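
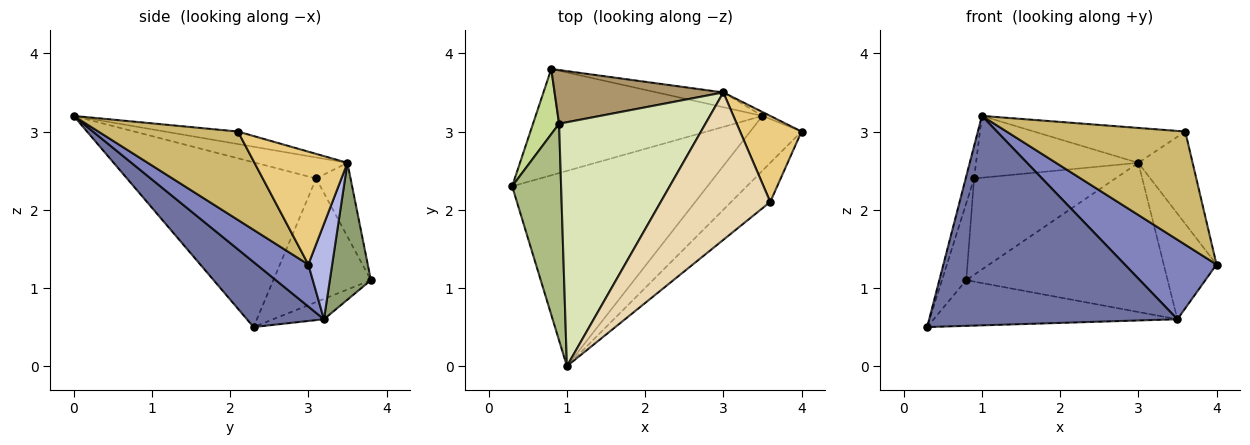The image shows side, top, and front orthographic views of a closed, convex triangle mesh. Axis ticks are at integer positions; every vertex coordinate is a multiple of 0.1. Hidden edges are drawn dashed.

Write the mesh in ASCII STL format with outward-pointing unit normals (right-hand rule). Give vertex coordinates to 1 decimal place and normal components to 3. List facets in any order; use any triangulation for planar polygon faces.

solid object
 facet normal 0.221 -0.713 -0.665
  outer loop
   vertex 3.5 3.2 0.6
   vertex 1.0 0.0 3.2
   vertex 0.3 2.3 0.5
  endloop
 endfacet
 facet normal 0.421 -0.747 -0.514
  outer loop
   vertex 3.5 3.2 0.6
   vertex 4.0 3.0 1.3
   vertex 1.0 0.0 3.2
  endloop
 endfacet
 facet normal -0.082 0.394 -0.916
  outer loop
   vertex 3.5 3.2 0.6
   vertex 0.3 2.3 0.5
   vertex 0.8 3.8 1.1
  endloop
 endfacet
 facet normal 0.412 0.911 -0.034
  outer loop
   vertex 3.5 3.2 0.6
   vertex 3.0 3.5 2.6
   vertex 4.0 3.0 1.3
  endloop
 endfacet
 facet normal 0.199 0.975 -0.097
  outer loop
   vertex 3.5 3.2 0.6
   vertex 0.8 3.8 1.1
   vertex 3.0 3.5 2.6
  endloop
 endfacet
 facet normal -0.958 0.043 0.285
  outer loop
   vertex 0.9 3.1 2.4
   vertex 0.3 2.3 0.5
   vertex 1.0 0.0 3.2
  endloop
 endfacet
 facet normal -0.951 0.237 0.201
  outer loop
   vertex 0.9 3.1 2.4
   vertex 0.8 3.8 1.1
   vertex 0.3 2.3 0.5
  endloop
 endfacet
 facet normal -0.138 0.243 0.960
  outer loop
   vertex 0.9 3.1 2.4
   vertex 1.0 0.0 3.2
   vertex 3.0 3.5 2.6
  endloop
 endfacet
 facet normal -0.208 0.854 0.476
  outer loop
   vertex 0.9 3.1 2.4
   vertex 3.0 3.5 2.6
   vertex 0.8 3.8 1.1
  endloop
 endfacet
 facet normal 0.594 -0.760 -0.263
  outer loop
   vertex 3.6 2.1 3.0
   vertex 1.0 0.0 3.2
   vertex 4.0 3.0 1.3
  endloop
 endfacet
 facet normal 0.781 0.456 0.426
  outer loop
   vertex 3.6 2.1 3.0
   vertex 4.0 3.0 1.3
   vertex 3.0 3.5 2.6
  endloop
 endfacet
 facet normal -0.111 0.229 0.967
  outer loop
   vertex 3.6 2.1 3.0
   vertex 3.0 3.5 2.6
   vertex 1.0 0.0 3.2
  endloop
 endfacet
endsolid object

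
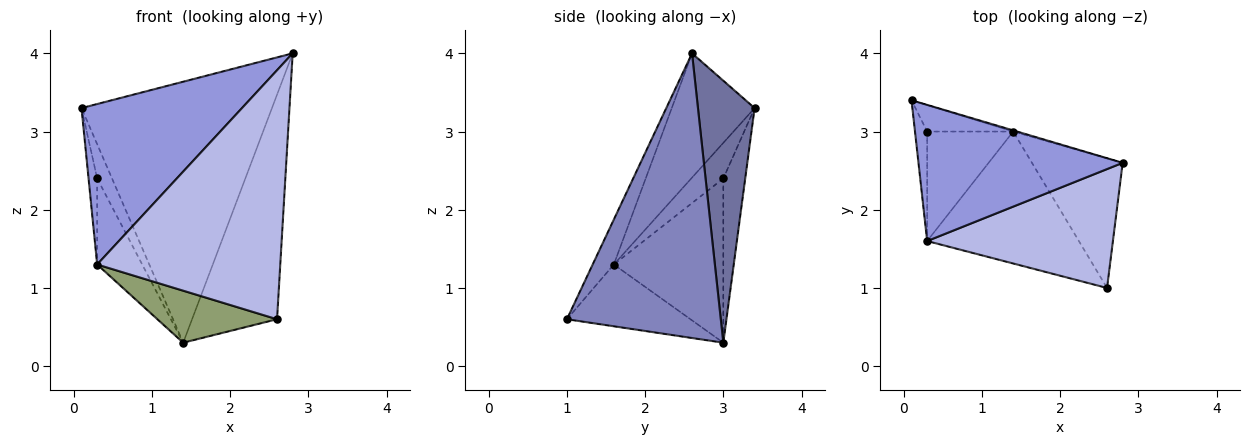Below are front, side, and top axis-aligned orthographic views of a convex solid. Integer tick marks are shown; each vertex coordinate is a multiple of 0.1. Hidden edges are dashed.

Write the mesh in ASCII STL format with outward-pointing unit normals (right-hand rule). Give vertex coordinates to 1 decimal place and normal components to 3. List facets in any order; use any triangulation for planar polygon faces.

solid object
 facet normal 0.285 0.958 -0.004
  outer loop
   vertex 1.4 3.0 0.3
   vertex 0.1 3.4 3.3
   vertex 2.8 2.6 4.0
  endloop
 endfacet
 facet normal 0.843 0.466 -0.269
  outer loop
   vertex 1.4 3.0 0.3
   vertex 2.8 2.6 4.0
   vertex 2.6 1.0 0.6
  endloop
 endfacet
 facet normal -0.366 -0.710 0.602
  outer loop
   vertex 0.3 1.6 1.3
   vertex 2.8 2.6 4.0
   vertex 0.1 3.4 3.3
  endloop
 endfacet
 facet normal -0.104 -0.898 0.428
  outer loop
   vertex 0.3 1.6 1.3
   vertex 2.6 1.0 0.6
   vertex 2.8 2.6 4.0
  endloop
 endfacet
 facet normal -0.354 -0.343 -0.870
  outer loop
   vertex 0.3 1.6 1.3
   vertex 1.4 3.0 0.3
   vertex 2.6 1.0 0.6
  endloop
 endfacet
 facet normal -0.759 0.515 -0.398
  outer loop
   vertex 0.3 3.0 2.4
   vertex 0.1 3.4 3.3
   vertex 1.4 3.0 0.3
  endloop
 endfacet
 facet normal -0.917 0.246 -0.313
  outer loop
   vertex 0.3 3.0 2.4
   vertex 0.3 1.6 1.3
   vertex 0.1 3.4 3.3
  endloop
 endfacet
 facet normal -0.832 0.343 -0.436
  outer loop
   vertex 0.3 3.0 2.4
   vertex 1.4 3.0 0.3
   vertex 0.3 1.6 1.3
  endloop
 endfacet
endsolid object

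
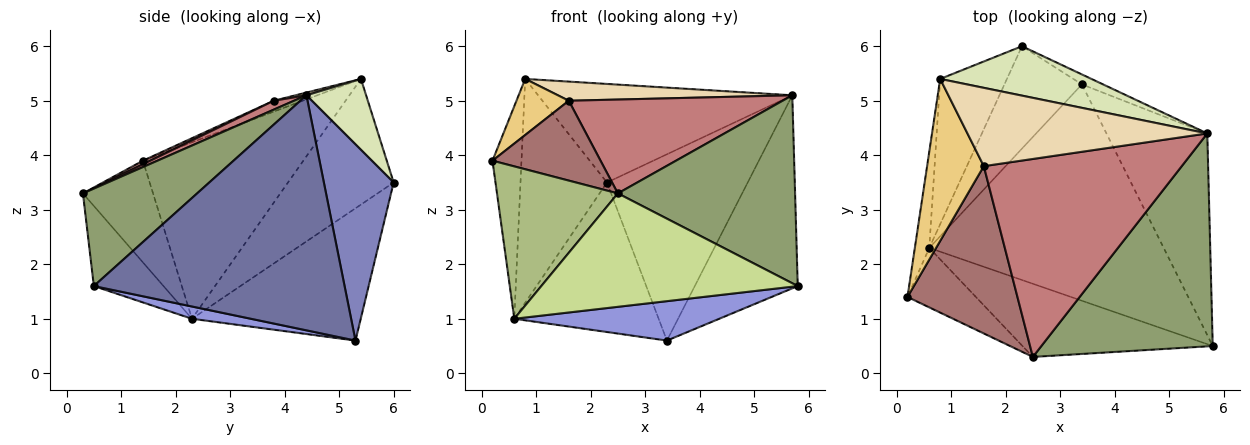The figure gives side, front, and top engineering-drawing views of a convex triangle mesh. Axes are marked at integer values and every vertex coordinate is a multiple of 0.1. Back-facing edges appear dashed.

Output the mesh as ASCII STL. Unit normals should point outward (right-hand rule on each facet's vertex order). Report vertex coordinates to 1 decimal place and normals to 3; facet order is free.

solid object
 facet normal 0.860 0.353 -0.369
  outer loop
   vertex 5.7 4.4 5.1
   vertex 5.8 0.5 1.6
   vertex 3.4 5.3 0.6
  endloop
 endfacet
 facet normal 0.444 0.895 -0.048
  outer loop
   vertex 5.7 4.4 5.1
   vertex 3.4 5.3 0.6
   vertex 2.3 6.0 3.5
  endloop
 endfacet
 facet normal 0.051 -0.179 -0.983
  outer loop
   vertex 0.6 2.3 1.0
   vertex 3.4 5.3 0.6
   vertex 5.8 0.5 1.6
  endloop
 endfacet
 facet normal -0.694 0.594 -0.407
  outer loop
   vertex 0.6 2.3 1.0
   vertex 2.3 6.0 3.5
   vertex 3.4 5.3 0.6
  endloop
 endfacet
 facet normal 0.392 -0.609 0.690
  outer loop
   vertex 2.5 0.3 3.3
   vertex 5.8 0.5 1.6
   vertex 5.7 4.4 5.1
  endloop
 endfacet
 facet normal -0.475 -0.820 -0.320
  outer loop
   vertex 2.5 0.3 3.3
   vertex 0.2 1.4 3.9
   vertex 0.6 2.3 1.0
  endloop
 endfacet
 facet normal -0.223 -0.819 -0.528
  outer loop
   vertex 2.5 0.3 3.3
   vertex 0.6 2.3 1.0
   vertex 5.8 0.5 1.6
  endloop
 endfacet
 facet normal 0.205 0.875 0.438
  outer loop
   vertex 0.8 5.4 5.4
   vertex 5.7 4.4 5.1
   vertex 2.3 6.0 3.5
  endloop
 endfacet
 facet normal -0.981 0.177 -0.080
  outer loop
   vertex 0.8 5.4 5.4
   vertex 0.6 2.3 1.0
   vertex 0.2 1.4 3.9
  endloop
 endfacet
 facet normal -0.716 0.586 -0.380
  outer loop
   vertex 0.8 5.4 5.4
   vertex 2.3 6.0 3.5
   vertex 0.6 2.3 1.0
  endloop
 endfacet
 facet normal -0.179 -0.322 0.930
  outer loop
   vertex 1.6 3.8 5.0
   vertex 0.8 5.4 5.4
   vertex 0.2 1.4 3.9
  endloop
 endfacet
 facet normal 0.011 -0.237 0.971
  outer loop
   vertex 1.6 3.8 5.0
   vertex 5.7 4.4 5.1
   vertex 0.8 5.4 5.4
  endloop
 endfacet
 facet normal 0.029 -0.431 0.902
  outer loop
   vertex 1.6 3.8 5.0
   vertex 0.2 1.4 3.9
   vertex 2.5 0.3 3.3
  endloop
 endfacet
 facet normal 0.041 -0.428 0.903
  outer loop
   vertex 1.6 3.8 5.0
   vertex 2.5 0.3 3.3
   vertex 5.7 4.4 5.1
  endloop
 endfacet
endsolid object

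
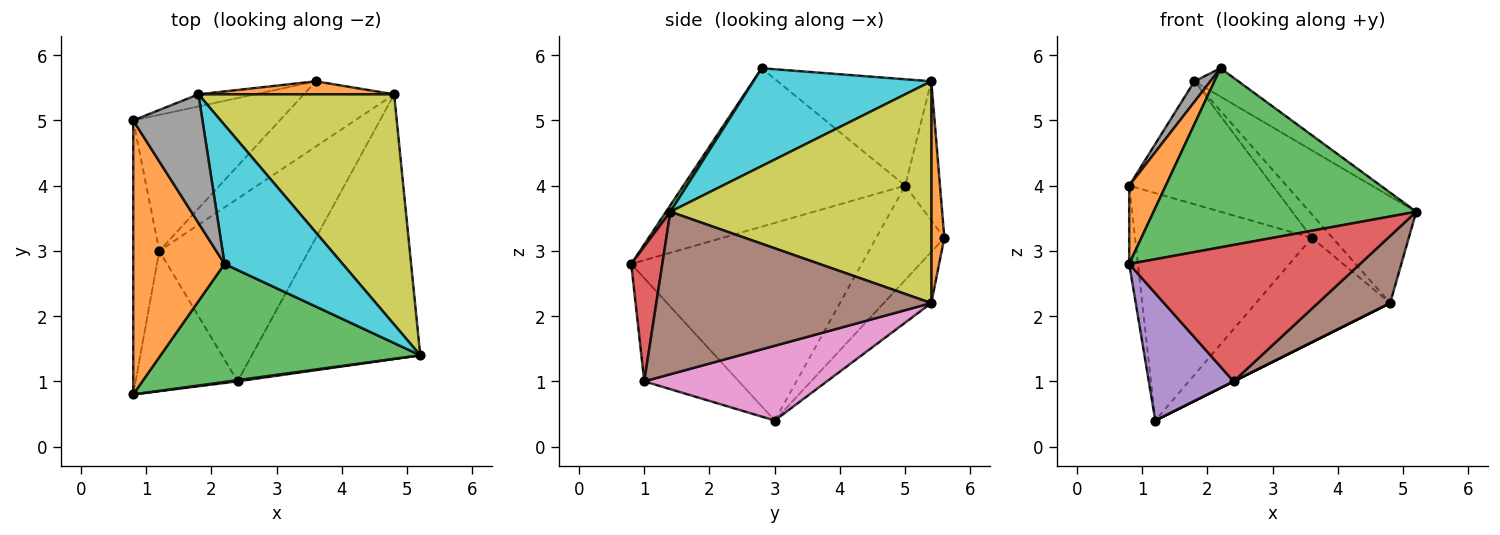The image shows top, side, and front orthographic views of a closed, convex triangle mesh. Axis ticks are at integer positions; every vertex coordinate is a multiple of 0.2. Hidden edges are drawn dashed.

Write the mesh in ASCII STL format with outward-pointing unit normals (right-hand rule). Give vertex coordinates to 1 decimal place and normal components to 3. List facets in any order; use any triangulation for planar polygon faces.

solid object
 facet normal -0.991 0.037 -0.131
  outer loop
   vertex 1.2 3.0 0.4
   vertex 0.8 0.8 2.8
   vertex 0.8 5.0 4.0
  endloop
 endfacet
 facet normal -0.858 -0.141 0.494
  outer loop
   vertex 2.2 2.8 5.8
   vertex 0.8 5.0 4.0
   vertex 0.8 0.8 2.8
  endloop
 endfacet
 facet normal 0.014 -0.835 0.550
  outer loop
   vertex 2.2 2.8 5.8
   vertex 0.8 0.8 2.8
   vertex 5.2 1.4 3.6
  endloop
 endfacet
 facet normal 0.134 -0.991 0.009
  outer loop
   vertex 2.4 1.0 1.0
   vertex 5.2 1.4 3.6
   vertex 0.8 0.8 2.8
  endloop
 endfacet
 facet normal -0.600 -0.538 -0.593
  outer loop
   vertex 2.4 1.0 1.0
   vertex 0.8 0.8 2.8
   vertex 1.2 3.0 0.4
  endloop
 endfacet
 facet normal 0.683 -0.179 -0.708
  outer loop
   vertex 2.4 1.0 1.0
   vertex 4.8 5.4 2.2
   vertex 5.2 1.4 3.6
  endloop
 endfacet
 facet normal 0.447 0.000 -0.894
  outer loop
   vertex 2.4 1.0 1.0
   vertex 1.2 3.0 0.4
   vertex 4.8 5.4 2.2
  endloop
 endfacet
 facet normal -0.835 -0.087 0.543
  outer loop
   vertex 1.8 5.4 5.6
   vertex 0.8 5.0 4.0
   vertex 2.2 2.8 5.8
  endloop
 endfacet
 facet normal 0.717 0.293 0.633
  outer loop
   vertex 1.8 5.4 5.6
   vertex 5.2 1.4 3.6
   vertex 4.8 5.4 2.2
  endloop
 endfacet
 facet normal 0.630 0.155 0.761
  outer loop
   vertex 1.8 5.4 5.6
   vertex 2.2 2.8 5.8
   vertex 5.2 1.4 3.6
  endloop
 endfacet
 facet normal -0.235 0.967 -0.095
  outer loop
   vertex 3.6 5.6 3.2
   vertex 0.8 5.0 4.0
   vertex 1.8 5.4 5.6
  endloop
 endfacet
 facet normal 0.482 0.766 0.425
  outer loop
   vertex 3.6 5.6 3.2
   vertex 1.8 5.4 5.6
   vertex 4.8 5.4 2.2
  endloop
 endfacet
 facet normal -0.314 0.815 -0.488
  outer loop
   vertex 3.6 5.6 3.2
   vertex 1.2 3.0 0.4
   vertex 0.8 5.0 4.0
  endloop
 endfacet
 facet normal -0.288 0.812 -0.508
  outer loop
   vertex 3.6 5.6 3.2
   vertex 4.8 5.4 2.2
   vertex 1.2 3.0 0.4
  endloop
 endfacet
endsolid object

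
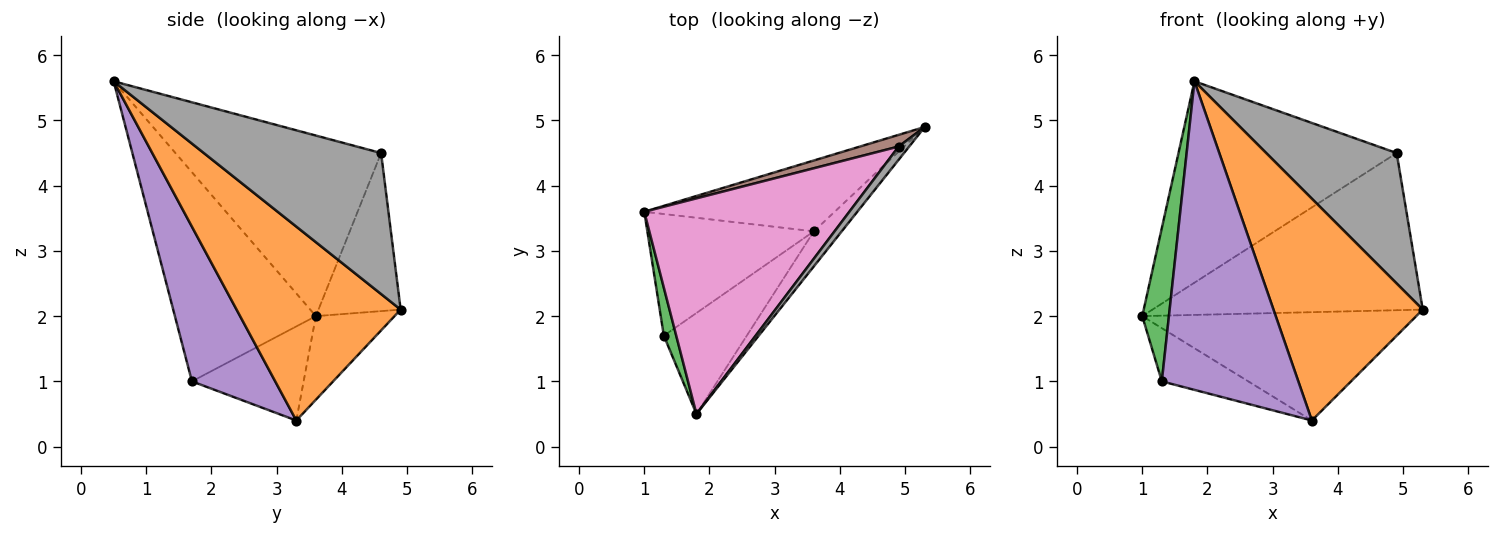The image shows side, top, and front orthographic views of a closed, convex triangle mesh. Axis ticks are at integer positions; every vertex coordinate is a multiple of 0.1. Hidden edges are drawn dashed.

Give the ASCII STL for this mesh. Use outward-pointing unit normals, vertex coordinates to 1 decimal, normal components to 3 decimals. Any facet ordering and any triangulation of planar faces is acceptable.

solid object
 facet normal -0.234 0.814 -0.532
  outer loop
   vertex 3.6 3.3 0.4
   vertex 1.0 3.6 2.0
   vertex 5.3 4.9 2.1
  endloop
 endfacet
 facet normal 0.736 -0.669 -0.106
  outer loop
   vertex 3.6 3.3 0.4
   vertex 5.3 4.9 2.1
   vertex 1.8 0.5 5.6
  endloop
 endfacet
 facet normal -0.981 -0.186 0.058
  outer loop
   vertex 1.3 1.7 1.0
   vertex 1.8 0.5 5.6
   vertex 1.0 3.6 2.0
  endloop
 endfacet
 facet normal -0.460 0.356 -0.814
  outer loop
   vertex 1.3 1.7 1.0
   vertex 1.0 3.6 2.0
   vertex 3.6 3.3 0.4
  endloop
 endfacet
 facet normal 0.502 -0.822 -0.269
  outer loop
   vertex 1.3 1.7 1.0
   vertex 3.6 3.3 0.4
   vertex 1.8 0.5 5.6
  endloop
 endfacet
 facet normal -0.290 0.954 0.071
  outer loop
   vertex 4.9 4.6 4.5
   vertex 5.3 4.9 2.1
   vertex 1.0 3.6 2.0
  endloop
 endfacet
 facet normal -0.541 0.574 0.615
  outer loop
   vertex 4.9 4.6 4.5
   vertex 1.0 3.6 2.0
   vertex 1.8 0.5 5.6
  endloop
 endfacet
 facet normal 0.804 -0.592 0.060
  outer loop
   vertex 4.9 4.6 4.5
   vertex 1.8 0.5 5.6
   vertex 5.3 4.9 2.1
  endloop
 endfacet
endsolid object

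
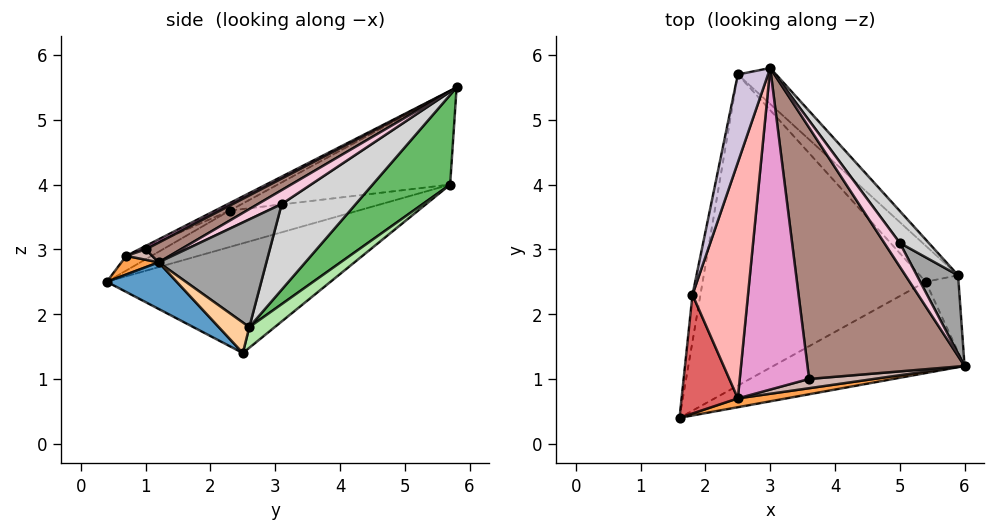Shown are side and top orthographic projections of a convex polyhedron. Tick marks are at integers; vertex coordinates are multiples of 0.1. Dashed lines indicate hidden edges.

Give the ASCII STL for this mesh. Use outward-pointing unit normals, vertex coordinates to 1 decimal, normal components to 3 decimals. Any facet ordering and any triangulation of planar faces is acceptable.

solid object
 facet normal 0.173 -0.684 -0.709
  outer loop
   vertex 5.4 2.5 1.4
   vertex 6.0 1.2 2.8
   vertex 1.6 0.4 2.5
  endloop
 endfacet
 facet normal -0.419 0.312 -0.852
  outer loop
   vertex 2.5 5.7 4.0
   vertex 5.4 2.5 1.4
   vertex 1.6 0.4 2.5
  endloop
 endfacet
 facet normal 0.142 -0.918 0.370
  outer loop
   vertex 2.5 0.7 2.9
   vertex 1.6 0.4 2.5
   vertex 6.0 1.2 2.8
  endloop
 endfacet
 facet normal 0.615 -0.429 -0.662
  outer loop
   vertex 5.9 2.6 1.8
   vertex 6.0 1.2 2.8
   vertex 5.4 2.5 1.4
  endloop
 endfacet
 facet normal 0.564 0.790 -0.241
  outer loop
   vertex 5.9 2.6 1.8
   vertex 2.5 5.7 4.0
   vertex 3.0 5.8 5.5
  endloop
 endfacet
 facet normal 0.312 0.753 -0.579
  outer loop
   vertex 5.9 2.6 1.8
   vertex 5.4 2.5 1.4
   vertex 2.5 5.7 4.0
  endloop
 endfacet
 facet normal -0.222 -0.471 0.854
  outer loop
   vertex 1.8 2.3 3.6
   vertex 1.6 0.4 2.5
   vertex 2.5 0.7 2.9
  endloop
 endfacet
 facet normal -0.120 -0.442 0.889
  outer loop
   vertex 1.8 2.3 3.6
   vertex 2.5 0.7 2.9
   vertex 3.0 5.8 5.5
  endloop
 endfacet
 facet normal -0.953 0.221 -0.208
  outer loop
   vertex 1.8 2.3 3.6
   vertex 2.5 5.7 4.0
   vertex 1.6 0.4 2.5
  endloop
 endfacet
 facet normal -0.940 0.158 0.303
  outer loop
   vertex 1.8 2.3 3.6
   vertex 3.0 5.8 5.5
   vertex 2.5 5.7 4.0
  endloop
 endfacet
 facet normal 0.111 -0.448 0.887
  outer loop
   vertex 3.6 1.0 3.0
   vertex 6.0 1.2 2.8
   vertex 3.0 5.8 5.5
  endloop
 endfacet
 facet normal 0.117 -0.672 0.731
  outer loop
   vertex 3.6 1.0 3.0
   vertex 2.5 0.7 2.9
   vertex 6.0 1.2 2.8
  endloop
 endfacet
 facet normal 0.044 -0.457 0.888
  outer loop
   vertex 3.6 1.0 3.0
   vertex 3.0 5.8 5.5
   vertex 2.5 0.7 2.9
  endloop
 endfacet
 facet normal 0.669 0.000 0.743
  outer loop
   vertex 5.0 3.1 3.7
   vertex 3.0 5.8 5.5
   vertex 6.0 1.2 2.8
  endloop
 endfacet
 facet normal 0.889 0.307 0.340
  outer loop
   vertex 5.0 3.1 3.7
   vertex 6.0 1.2 2.8
   vertex 5.9 2.6 1.8
  endloop
 endfacet
 facet normal 0.851 0.439 0.288
  outer loop
   vertex 5.0 3.1 3.7
   vertex 5.9 2.6 1.8
   vertex 3.0 5.8 5.5
  endloop
 endfacet
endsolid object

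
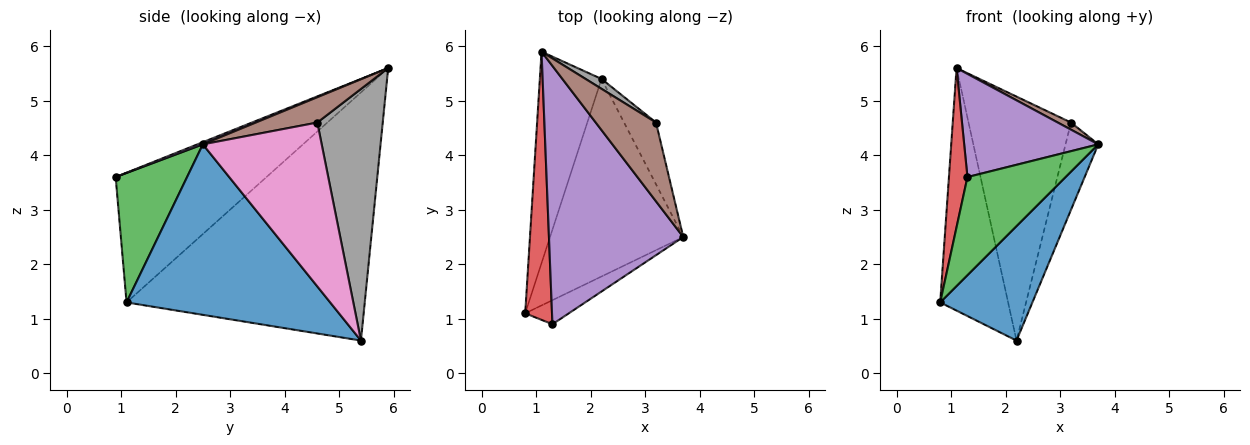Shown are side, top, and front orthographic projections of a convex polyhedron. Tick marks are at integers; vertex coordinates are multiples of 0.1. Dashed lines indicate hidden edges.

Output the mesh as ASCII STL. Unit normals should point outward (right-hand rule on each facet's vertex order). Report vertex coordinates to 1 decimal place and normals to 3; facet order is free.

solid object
 facet normal 0.742 -0.336 -0.580
  outer loop
   vertex 2.2 5.4 0.6
   vertex 3.7 2.5 4.2
   vertex 0.8 1.1 1.3
  endloop
 endfacet
 facet normal -0.935 0.267 -0.232
  outer loop
   vertex 2.2 5.4 0.6
   vertex 0.8 1.1 1.3
   vertex 1.1 5.9 5.6
  endloop
 endfacet
 facet normal 0.577 -0.793 -0.194
  outer loop
   vertex 1.3 0.9 3.6
   vertex 0.8 1.1 1.3
   vertex 3.7 2.5 4.2
  endloop
 endfacet
 facet normal -0.972 -0.119 0.201
  outer loop
   vertex 1.3 0.9 3.6
   vertex 1.1 5.9 5.6
   vertex 0.8 1.1 1.3
  endloop
 endfacet
 facet normal 0.015 -0.371 0.929
  outer loop
   vertex 1.3 0.9 3.6
   vertex 3.7 2.5 4.2
   vertex 1.1 5.9 5.6
  endloop
 endfacet
 facet normal 0.386 -0.083 0.919
  outer loop
   vertex 3.2 4.6 4.6
   vertex 1.1 5.9 5.6
   vertex 3.7 2.5 4.2
  endloop
 endfacet
 facet normal 0.948 0.261 -0.185
  outer loop
   vertex 3.2 4.6 4.6
   vertex 3.7 2.5 4.2
   vertex 2.2 5.4 0.6
  endloop
 endfacet
 facet normal 0.538 0.842 0.034
  outer loop
   vertex 3.2 4.6 4.6
   vertex 2.2 5.4 0.6
   vertex 1.1 5.9 5.6
  endloop
 endfacet
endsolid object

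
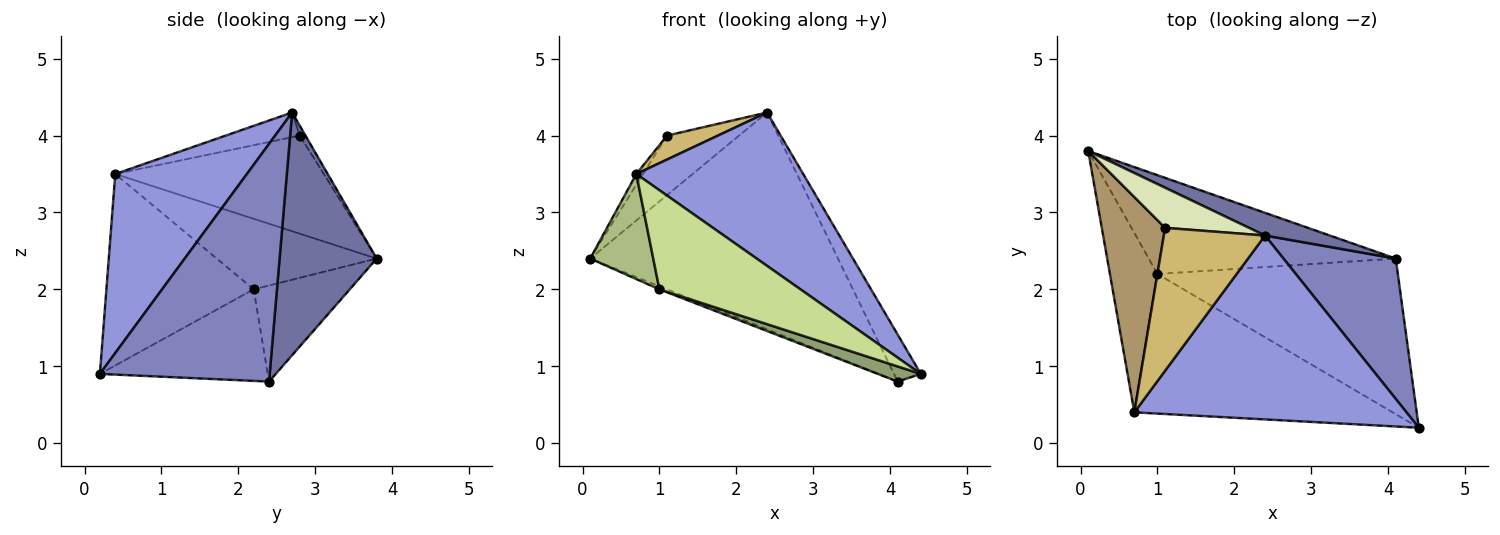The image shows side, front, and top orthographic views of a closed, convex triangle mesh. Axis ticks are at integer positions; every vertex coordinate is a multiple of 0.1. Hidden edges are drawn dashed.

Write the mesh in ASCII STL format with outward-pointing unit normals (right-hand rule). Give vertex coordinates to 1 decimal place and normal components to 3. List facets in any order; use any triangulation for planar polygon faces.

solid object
 facet normal 0.363 0.927 0.097
  outer loop
   vertex 2.4 2.7 4.3
   vertex 4.1 2.4 0.8
   vertex 0.1 3.8 2.4
  endloop
 endfacet
 facet normal 0.895 0.141 0.423
  outer loop
   vertex 2.4 2.7 4.3
   vertex 4.4 0.2 0.9
   vertex 4.1 2.4 0.8
  endloop
 endfacet
 facet normal 0.451 -0.572 0.686
  outer loop
   vertex 0.7 0.4 3.5
   vertex 4.4 0.2 0.9
   vertex 2.4 2.7 4.3
  endloop
 endfacet
 facet normal -0.362 0.029 -0.932
  outer loop
   vertex 1.0 2.2 2.0
   vertex 0.1 3.8 2.4
   vertex 4.1 2.4 0.8
  endloop
 endfacet
 facet normal -0.354 -0.091 -0.931
  outer loop
   vertex 1.0 2.2 2.0
   vertex 4.1 2.4 0.8
   vertex 4.4 0.2 0.9
  endloop
 endfacet
 facet normal -0.788 -0.311 -0.531
  outer loop
   vertex 1.0 2.2 2.0
   vertex 0.7 0.4 3.5
   vertex 0.1 3.8 2.4
  endloop
 endfacet
 facet normal -0.517 -0.495 -0.698
  outer loop
   vertex 1.0 2.2 2.0
   vertex 4.4 0.2 0.9
   vertex 0.7 0.4 3.5
  endloop
 endfacet
 facet normal -0.065 0.827 0.558
  outer loop
   vertex 1.1 2.8 4.0
   vertex 2.4 2.7 4.3
   vertex 0.1 3.8 2.4
  endloop
 endfacet
 facet normal -0.840 0.027 0.542
  outer loop
   vertex 1.1 2.8 4.0
   vertex 0.1 3.8 2.4
   vertex 0.7 0.4 3.5
  endloop
 endfacet
 facet normal -0.234 -0.161 0.959
  outer loop
   vertex 1.1 2.8 4.0
   vertex 0.7 0.4 3.5
   vertex 2.4 2.7 4.3
  endloop
 endfacet
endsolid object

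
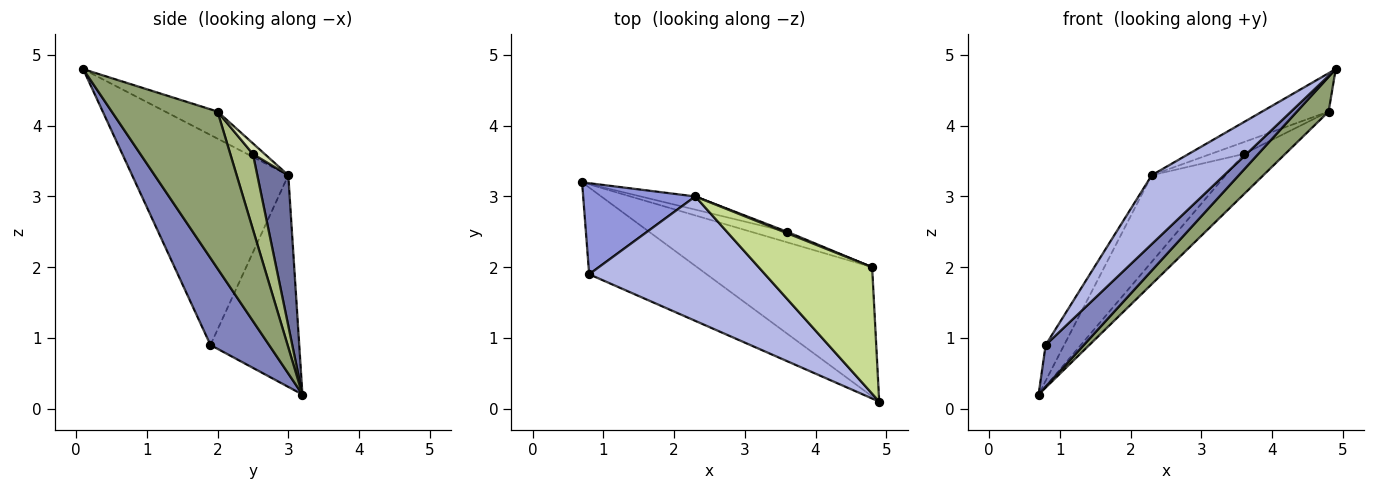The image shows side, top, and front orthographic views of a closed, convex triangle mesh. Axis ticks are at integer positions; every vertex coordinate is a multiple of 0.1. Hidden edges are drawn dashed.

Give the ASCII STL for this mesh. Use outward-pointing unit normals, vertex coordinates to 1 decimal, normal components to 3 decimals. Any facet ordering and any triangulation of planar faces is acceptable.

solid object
 facet normal 0.383 0.913 -0.139
  outer loop
   vertex 3.6 2.5 3.6
   vertex 0.7 3.2 0.2
   vertex 2.3 3.0 3.3
  endloop
 endfacet
 facet normal 0.555 -0.361 -0.750
  outer loop
   vertex 0.8 1.9 0.9
   vertex 0.7 3.2 0.2
   vertex 4.9 0.1 4.8
  endloop
 endfacet
 facet normal -0.869 0.181 0.460
  outer loop
   vertex 0.8 1.9 0.9
   vertex 2.3 3.0 3.3
   vertex 0.7 3.2 0.2
  endloop
 endfacet
 facet normal -0.722 -0.335 0.605
  outer loop
   vertex 0.8 1.9 0.9
   vertex 4.9 0.1 4.8
   vertex 2.3 3.0 3.3
  endloop
 endfacet
 facet normal 0.655 -0.196 -0.730
  outer loop
   vertex 4.8 2.0 4.2
   vertex 4.9 0.1 4.8
   vertex 0.7 3.2 0.2
  endloop
 endfacet
 facet normal 0.468 0.855 -0.223
  outer loop
   vertex 4.8 2.0 4.2
   vertex 0.7 3.2 0.2
   vertex 3.6 2.5 3.6
  endloop
 endfacet
 facet normal -0.223 0.283 0.933
  outer loop
   vertex 4.8 2.0 4.2
   vertex 2.3 3.0 3.3
   vertex 4.9 0.1 4.8
  endloop
 endfacet
 facet normal 0.334 0.936 0.111
  outer loop
   vertex 4.8 2.0 4.2
   vertex 3.6 2.5 3.6
   vertex 2.3 3.0 3.3
  endloop
 endfacet
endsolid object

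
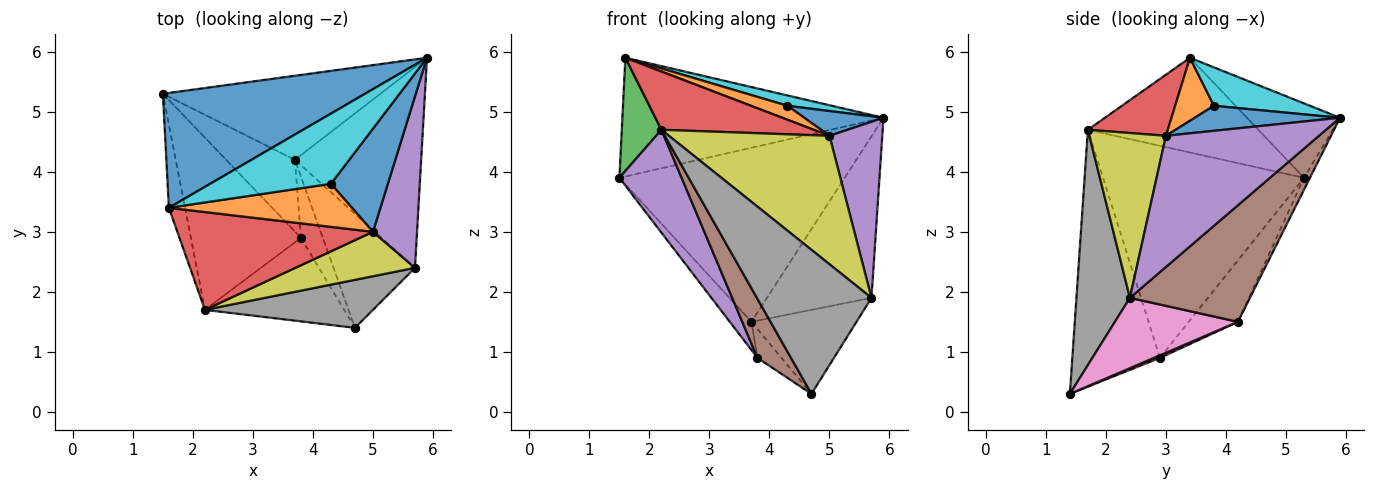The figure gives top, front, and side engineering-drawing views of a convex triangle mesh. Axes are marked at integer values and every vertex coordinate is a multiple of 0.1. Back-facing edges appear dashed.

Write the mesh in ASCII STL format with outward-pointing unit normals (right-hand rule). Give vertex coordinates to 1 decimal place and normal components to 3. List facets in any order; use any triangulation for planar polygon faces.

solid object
 facet normal -0.248 0.696 0.674
  outer loop
   vertex 1.6 3.4 5.9
   vertex 5.9 5.9 4.9
   vertex 1.5 5.3 3.9
  endloop
 endfacet
 facet normal -0.024 0.900 -0.435
  outer loop
   vertex 3.7 4.2 1.5
   vertex 1.5 5.3 3.9
   vertex 5.9 5.9 4.9
  endloop
 endfacet
 facet normal -0.961 -0.223 -0.164
  outer loop
   vertex 2.2 1.7 4.7
   vertex 1.6 3.4 5.9
   vertex 1.5 5.3 3.9
  endloop
 endfacet
 facet normal 0.259 -0.494 0.830
  outer loop
   vertex 2.2 1.7 4.7
   vertex 5.0 3.0 4.6
   vertex 1.6 3.4 5.9
  endloop
 endfacet
 facet normal 0.901 -0.311 0.303
  outer loop
   vertex 5.7 2.4 1.9
   vertex 5.9 5.9 4.9
   vertex 5.0 3.0 4.6
  endloop
 endfacet
 facet normal 0.584 0.509 -0.632
  outer loop
   vertex 5.7 2.4 1.9
   vertex 3.7 4.2 1.5
   vertex 5.9 5.9 4.9
  endloop
 endfacet
 facet normal 0.571 0.487 -0.661
  outer loop
   vertex 5.7 2.4 1.9
   vertex 4.7 1.4 0.3
   vertex 3.7 4.2 1.5
  endloop
 endfacet
 facet normal 0.405 -0.867 0.289
  outer loop
   vertex 5.7 2.4 1.9
   vertex 2.2 1.7 4.7
   vertex 4.7 1.4 0.3
  endloop
 endfacet
 facet normal 0.411 -0.862 0.298
  outer loop
   vertex 5.7 2.4 1.9
   vertex 5.0 3.0 4.6
   vertex 2.2 1.7 4.7
  endloop
 endfacet
 facet normal 0.300 -0.139 0.944
  outer loop
   vertex 4.3 3.8 5.1
   vertex 5.9 5.9 4.9
   vertex 1.6 3.4 5.9
  endloop
 endfacet
 facet normal 0.393 -0.215 0.894
  outer loop
   vertex 4.3 3.8 5.1
   vertex 5.0 3.0 4.6
   vertex 5.9 5.9 4.9
  endloop
 endfacet
 facet normal 0.311 -0.293 0.904
  outer loop
   vertex 4.3 3.8 5.1
   vertex 1.6 3.4 5.9
   vertex 5.0 3.0 4.6
  endloop
 endfacet
 facet normal -0.640 0.281 -0.715
  outer loop
   vertex 3.8 2.9 0.9
   vertex 1.5 5.3 3.9
   vertex 3.7 4.2 1.5
  endloop
 endfacet
 facet normal 0.106 0.423 -0.900
  outer loop
   vertex 3.8 2.9 0.9
   vertex 3.7 4.2 1.5
   vertex 4.7 1.4 0.3
  endloop
 endfacet
 facet normal -0.856 -0.265 -0.444
  outer loop
   vertex 3.8 2.9 0.9
   vertex 2.2 1.7 4.7
   vertex 1.5 5.3 3.9
  endloop
 endfacet
 facet normal -0.833 -0.319 -0.452
  outer loop
   vertex 3.8 2.9 0.9
   vertex 4.7 1.4 0.3
   vertex 2.2 1.7 4.7
  endloop
 endfacet
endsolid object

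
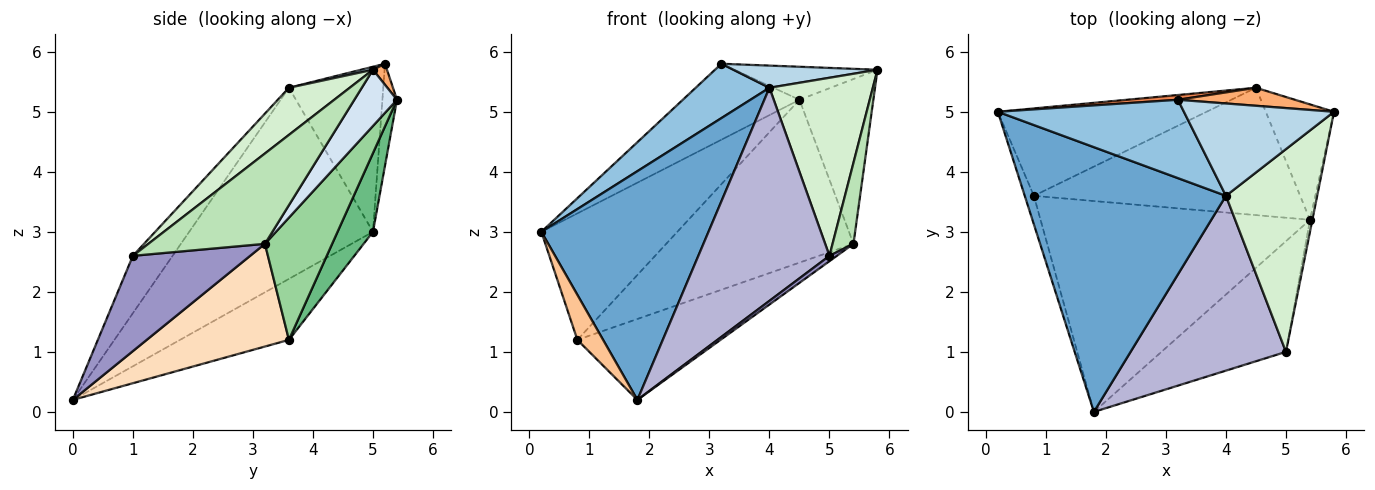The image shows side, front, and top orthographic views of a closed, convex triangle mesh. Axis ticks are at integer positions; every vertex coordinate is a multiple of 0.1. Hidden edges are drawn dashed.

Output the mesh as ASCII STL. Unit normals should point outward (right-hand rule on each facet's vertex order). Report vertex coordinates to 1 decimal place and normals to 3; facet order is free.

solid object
 facet normal -0.584 -0.531 0.614
  outer loop
   vertex 4.0 3.6 5.4
   vertex 0.2 5.0 3.0
   vertex 1.8 0.0 0.2
  endloop
 endfacet
 facet normal -0.589 -0.461 0.664
  outer loop
   vertex 4.0 3.6 5.4
   vertex 3.2 5.2 5.8
   vertex 0.2 5.0 3.0
  endloop
 endfacet
 facet normal 0.019 -0.233 0.972
  outer loop
   vertex 4.0 3.6 5.4
   vertex 5.8 5.0 5.7
   vertex 3.2 5.2 5.8
  endloop
 endfacet
 facet normal 0.427 0.741 -0.519
  outer loop
   vertex 4.5 5.4 5.2
   vertex 5.8 5.0 5.7
   vertex 5.4 3.2 2.8
  endloop
 endfacet
 facet normal -0.124 0.990 0.062
  outer loop
   vertex 4.5 5.4 5.2
   vertex 0.2 5.0 3.0
   vertex 3.2 5.2 5.8
  endloop
 endfacet
 facet normal 0.086 0.875 0.477
  outer loop
   vertex 4.5 5.4 5.2
   vertex 3.2 5.2 5.8
   vertex 5.8 5.0 5.7
  endloop
 endfacet
 facet normal -0.963 -0.227 -0.144
  outer loop
   vertex 0.8 3.6 1.2
   vertex 1.8 0.0 0.2
   vertex 0.2 5.0 3.0
  endloop
 endfacet
 facet normal 0.335 0.337 -0.880
  outer loop
   vertex 0.8 3.6 1.2
   vertex 5.4 3.2 2.8
   vertex 1.8 0.0 0.2
  endloop
 endfacet
 facet normal 0.210 0.804 -0.556
  outer loop
   vertex 0.8 3.6 1.2
   vertex 0.2 5.0 3.0
   vertex 4.5 5.4 5.2
  endloop
 endfacet
 facet normal 0.272 0.758 -0.593
  outer loop
   vertex 0.8 3.6 1.2
   vertex 4.5 5.4 5.2
   vertex 5.4 3.2 2.8
  endloop
 endfacet
 facet normal 0.984 -0.177 -0.026
  outer loop
   vertex 5.0 1.0 2.6
   vertex 5.4 3.2 2.8
   vertex 5.8 5.0 5.7
  endloop
 endfacet
 facet normal 0.362 -0.615 0.700
  outer loop
   vertex 5.0 1.0 2.6
   vertex 5.8 5.0 5.7
   vertex 4.0 3.6 5.4
  endloop
 endfacet
 facet normal 0.607 -0.038 -0.794
  outer loop
   vertex 5.0 1.0 2.6
   vertex 1.8 0.0 0.2
   vertex 5.4 3.2 2.8
  endloop
 endfacet
 facet normal -0.228 -0.753 0.618
  outer loop
   vertex 5.0 1.0 2.6
   vertex 4.0 3.6 5.4
   vertex 1.8 0.0 0.2
  endloop
 endfacet
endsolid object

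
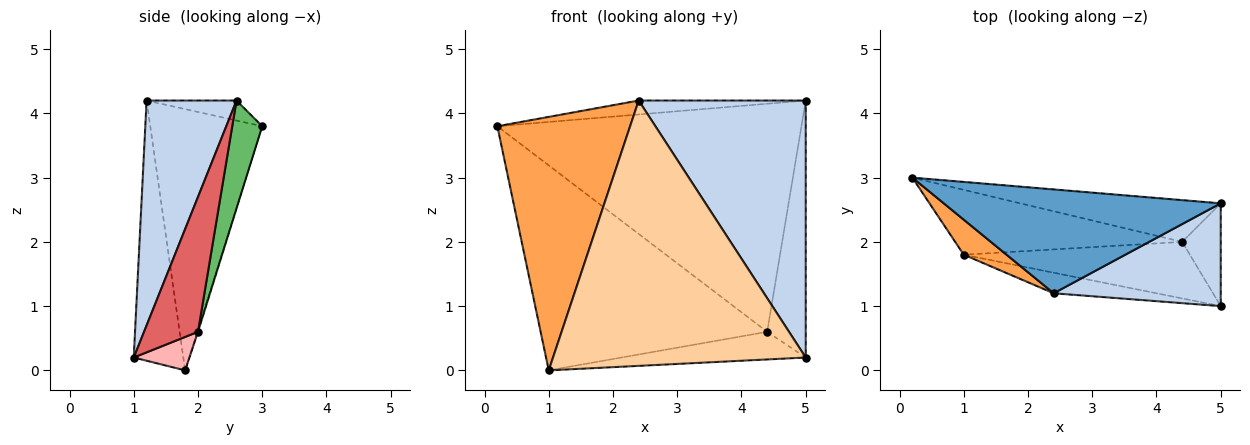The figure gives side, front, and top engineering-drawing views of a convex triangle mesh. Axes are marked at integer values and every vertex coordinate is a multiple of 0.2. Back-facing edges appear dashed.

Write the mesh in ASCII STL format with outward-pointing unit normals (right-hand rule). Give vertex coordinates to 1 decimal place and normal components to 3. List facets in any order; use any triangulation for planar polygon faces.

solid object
 facet normal -0.071 0.132 0.989
  outer loop
   vertex 2.4 1.2 4.2
   vertex 5.0 2.6 4.2
   vertex 0.2 3.0 3.8
  endloop
 endfacet
 facet normal 0.447 -0.830 0.332
  outer loop
   vertex 2.4 1.2 4.2
   vertex 5.0 1.0 0.2
   vertex 5.0 2.6 4.2
  endloop
 endfacet
 facet normal -0.641 -0.760 0.105
  outer loop
   vertex 2.4 1.2 4.2
   vertex 0.2 3.0 3.8
   vertex 1.0 1.8 0.0
  endloop
 endfacet
 facet normal -0.192 -0.978 -0.076
  outer loop
   vertex 2.4 1.2 4.2
   vertex 1.0 1.8 0.0
   vertex 5.0 1.0 0.2
  endloop
 endfacet
 facet normal 0.097 0.979 -0.179
  outer loop
   vertex 4.4 2.0 0.6
   vertex 0.2 3.0 3.8
   vertex 5.0 2.6 4.2
  endloop
 endfacet
 facet normal -0.003 0.953 -0.302
  outer loop
   vertex 4.4 2.0 0.6
   vertex 1.0 1.8 0.0
   vertex 0.2 3.0 3.8
  endloop
 endfacet
 facet normal 0.793 0.566 -0.226
  outer loop
   vertex 4.4 2.0 0.6
   vertex 5.0 2.6 4.2
   vertex 5.0 1.0 0.2
  endloop
 endfacet
 facet normal 0.132 0.435 -0.891
  outer loop
   vertex 4.4 2.0 0.6
   vertex 5.0 1.0 0.2
   vertex 1.0 1.8 0.0
  endloop
 endfacet
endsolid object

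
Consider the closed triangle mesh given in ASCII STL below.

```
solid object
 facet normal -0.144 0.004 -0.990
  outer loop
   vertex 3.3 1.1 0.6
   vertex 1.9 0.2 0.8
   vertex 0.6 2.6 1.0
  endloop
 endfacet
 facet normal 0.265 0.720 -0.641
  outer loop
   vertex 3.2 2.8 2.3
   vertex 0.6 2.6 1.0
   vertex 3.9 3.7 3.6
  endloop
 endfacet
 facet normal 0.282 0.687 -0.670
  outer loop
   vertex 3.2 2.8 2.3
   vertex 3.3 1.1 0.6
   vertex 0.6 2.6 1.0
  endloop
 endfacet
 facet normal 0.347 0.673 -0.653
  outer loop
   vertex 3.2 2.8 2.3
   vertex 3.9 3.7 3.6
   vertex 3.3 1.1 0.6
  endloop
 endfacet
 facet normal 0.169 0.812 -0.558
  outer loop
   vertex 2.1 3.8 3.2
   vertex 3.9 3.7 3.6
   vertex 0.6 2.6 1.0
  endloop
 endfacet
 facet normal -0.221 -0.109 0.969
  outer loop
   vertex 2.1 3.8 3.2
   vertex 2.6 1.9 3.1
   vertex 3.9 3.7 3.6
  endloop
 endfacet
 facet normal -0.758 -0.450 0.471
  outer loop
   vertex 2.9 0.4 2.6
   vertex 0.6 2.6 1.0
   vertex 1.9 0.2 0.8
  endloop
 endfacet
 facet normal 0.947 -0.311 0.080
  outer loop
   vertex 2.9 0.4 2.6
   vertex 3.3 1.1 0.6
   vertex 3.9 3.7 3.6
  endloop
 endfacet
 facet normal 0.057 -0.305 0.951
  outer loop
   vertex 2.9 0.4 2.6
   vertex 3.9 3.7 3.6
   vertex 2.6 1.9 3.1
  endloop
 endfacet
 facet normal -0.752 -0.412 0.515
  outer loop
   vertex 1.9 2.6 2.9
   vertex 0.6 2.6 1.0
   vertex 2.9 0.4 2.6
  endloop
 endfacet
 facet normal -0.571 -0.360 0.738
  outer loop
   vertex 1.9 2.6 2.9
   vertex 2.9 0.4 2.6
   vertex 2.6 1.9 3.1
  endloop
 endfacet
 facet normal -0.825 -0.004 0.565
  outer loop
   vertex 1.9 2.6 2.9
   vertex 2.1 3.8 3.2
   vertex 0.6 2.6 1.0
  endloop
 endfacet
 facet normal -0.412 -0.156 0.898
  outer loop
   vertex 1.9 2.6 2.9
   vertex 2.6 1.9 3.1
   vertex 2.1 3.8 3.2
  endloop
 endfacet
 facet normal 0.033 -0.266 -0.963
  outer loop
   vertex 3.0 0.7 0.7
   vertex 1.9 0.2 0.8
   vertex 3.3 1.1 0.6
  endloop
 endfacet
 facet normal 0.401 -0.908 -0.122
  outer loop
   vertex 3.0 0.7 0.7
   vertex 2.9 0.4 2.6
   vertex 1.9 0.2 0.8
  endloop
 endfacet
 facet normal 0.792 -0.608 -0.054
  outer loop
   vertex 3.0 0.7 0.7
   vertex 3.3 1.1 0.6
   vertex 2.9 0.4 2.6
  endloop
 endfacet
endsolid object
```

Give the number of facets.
16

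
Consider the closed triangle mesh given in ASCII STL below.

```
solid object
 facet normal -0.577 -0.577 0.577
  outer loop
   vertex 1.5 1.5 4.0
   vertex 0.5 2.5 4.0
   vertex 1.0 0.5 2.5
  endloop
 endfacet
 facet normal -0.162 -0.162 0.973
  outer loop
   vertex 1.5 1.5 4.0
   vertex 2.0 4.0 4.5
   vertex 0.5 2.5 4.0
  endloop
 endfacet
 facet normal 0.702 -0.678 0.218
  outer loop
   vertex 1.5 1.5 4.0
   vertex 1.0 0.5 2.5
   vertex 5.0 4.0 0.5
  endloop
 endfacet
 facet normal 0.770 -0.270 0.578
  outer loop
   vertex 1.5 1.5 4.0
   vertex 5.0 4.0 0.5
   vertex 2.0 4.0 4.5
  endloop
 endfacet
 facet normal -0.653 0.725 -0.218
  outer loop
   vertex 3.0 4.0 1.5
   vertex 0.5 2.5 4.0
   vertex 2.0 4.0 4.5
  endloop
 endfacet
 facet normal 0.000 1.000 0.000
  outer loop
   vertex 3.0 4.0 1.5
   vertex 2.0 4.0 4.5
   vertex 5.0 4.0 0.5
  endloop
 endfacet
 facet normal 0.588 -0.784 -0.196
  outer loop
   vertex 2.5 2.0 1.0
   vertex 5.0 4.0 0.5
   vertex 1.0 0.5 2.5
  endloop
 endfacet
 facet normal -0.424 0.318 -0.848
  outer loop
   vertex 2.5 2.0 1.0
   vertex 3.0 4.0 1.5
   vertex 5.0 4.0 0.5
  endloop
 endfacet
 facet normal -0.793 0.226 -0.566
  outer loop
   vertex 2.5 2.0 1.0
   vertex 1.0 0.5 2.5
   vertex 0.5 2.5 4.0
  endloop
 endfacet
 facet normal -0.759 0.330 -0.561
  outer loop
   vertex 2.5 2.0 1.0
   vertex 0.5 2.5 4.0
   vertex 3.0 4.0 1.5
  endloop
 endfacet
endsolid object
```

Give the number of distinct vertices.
7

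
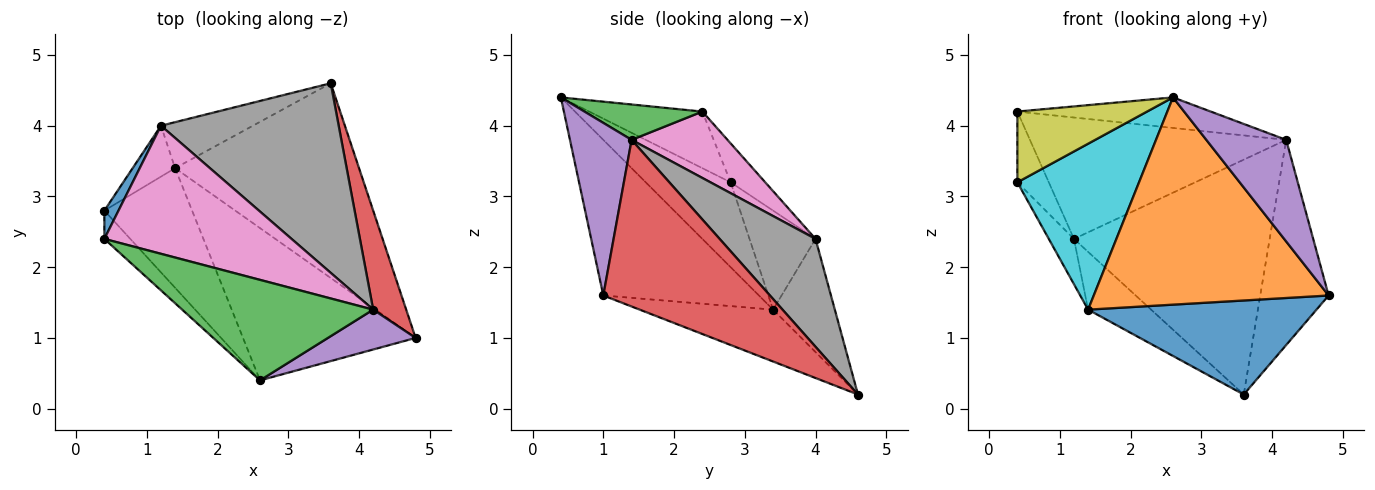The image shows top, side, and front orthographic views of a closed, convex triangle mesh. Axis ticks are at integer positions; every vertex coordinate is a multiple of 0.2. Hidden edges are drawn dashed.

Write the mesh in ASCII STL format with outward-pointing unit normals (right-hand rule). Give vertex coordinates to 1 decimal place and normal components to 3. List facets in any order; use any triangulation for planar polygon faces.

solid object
 facet normal -0.246 -0.421 -0.873
  outer loop
   vertex 1.4 3.4 1.4
   vertex 3.6 4.6 0.2
   vertex 4.8 1.0 1.6
  endloop
 endfacet
 facet normal -0.471 -0.711 -0.522
  outer loop
   vertex 1.4 3.4 1.4
   vertex 4.8 1.0 1.6
   vertex 2.6 0.4 4.4
  endloop
 endfacet
 facet normal 0.174 0.286 0.942
  outer loop
   vertex 4.2 1.4 3.8
   vertex 0.4 2.4 4.2
   vertex 2.6 0.4 4.4
  endloop
 endfacet
 facet normal 0.910 0.373 0.180
  outer loop
   vertex 4.2 1.4 3.8
   vertex 4.8 1.0 1.6
   vertex 3.6 4.6 0.2
  endloop
 endfacet
 facet normal 0.584 -0.756 0.297
  outer loop
   vertex 4.2 1.4 3.8
   vertex 2.6 0.4 4.4
   vertex 4.8 1.0 1.6
  endloop
 endfacet
 facet normal -0.608 0.621 -0.494
  outer loop
   vertex 1.2 4.0 2.4
   vertex 3.6 4.6 0.2
   vertex 1.4 3.4 1.4
  endloop
 endfacet
 facet normal 0.249 0.666 0.703
  outer loop
   vertex 1.2 4.0 2.4
   vertex 0.4 2.4 4.2
   vertex 4.2 1.4 3.8
  endloop
 endfacet
 facet normal 0.356 0.727 0.587
  outer loop
   vertex 1.2 4.0 2.4
   vertex 4.2 1.4 3.8
   vertex 3.6 4.6 0.2
  endloop
 endfacet
 facet normal -0.630 -0.721 -0.289
  outer loop
   vertex 0.4 2.8 3.2
   vertex 2.6 0.4 4.4
   vertex 0.4 2.4 4.2
  endloop
 endfacet
 facet normal -0.493 -0.706 -0.509
  outer loop
   vertex 0.4 2.8 3.2
   vertex 1.4 3.4 1.4
   vertex 2.6 0.4 4.4
  endloop
 endfacet
 facet normal -0.715 0.650 0.260
  outer loop
   vertex 0.4 2.8 3.2
   vertex 0.4 2.4 4.2
   vertex 1.2 4.0 2.4
  endloop
 endfacet
 facet normal -0.868 0.330 -0.372
  outer loop
   vertex 0.4 2.8 3.2
   vertex 1.2 4.0 2.4
   vertex 1.4 3.4 1.4
  endloop
 endfacet
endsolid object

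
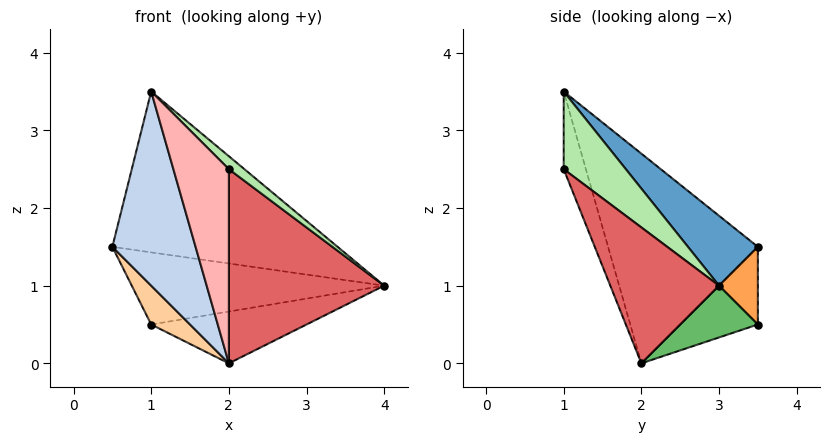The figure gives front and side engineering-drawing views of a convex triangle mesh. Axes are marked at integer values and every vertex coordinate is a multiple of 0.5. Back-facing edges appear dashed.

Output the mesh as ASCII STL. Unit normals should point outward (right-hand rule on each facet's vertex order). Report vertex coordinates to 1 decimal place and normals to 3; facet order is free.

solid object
 facet normal 0.197 0.636 0.746
  outer loop
   vertex 1.0 1.0 3.5
   vertex 4.0 3.0 1.0
   vertex 0.5 3.5 1.5
  endloop
 endfacet
 facet normal -0.815 -0.453 -0.362
  outer loop
   vertex 2.0 2.0 0.0
   vertex 1.0 1.0 3.5
   vertex 0.5 3.5 1.5
  endloop
 endfacet
 facet normal 0.152 0.986 0.076
  outer loop
   vertex 1.0 3.5 0.5
   vertex 0.5 3.5 1.5
   vertex 4.0 3.0 1.0
  endloop
 endfacet
 facet normal -0.816 -0.408 -0.408
  outer loop
   vertex 1.0 3.5 0.5
   vertex 2.0 2.0 0.0
   vertex 0.5 3.5 1.5
  endloop
 endfacet
 facet normal 0.218 0.436 -0.873
  outer loop
   vertex 1.0 3.5 0.5
   vertex 4.0 3.0 1.0
   vertex 2.0 2.0 0.0
  endloop
 endfacet
 facet normal 0.696 -0.174 0.696
  outer loop
   vertex 2.0 1.0 2.5
   vertex 4.0 3.0 1.0
   vertex 1.0 1.0 3.5
  endloop
 endfacet
 facet normal 0.545 -0.778 -0.311
  outer loop
   vertex 2.0 1.0 2.5
   vertex 2.0 2.0 0.0
   vertex 4.0 3.0 1.0
  endloop
 endfacet
 facet normal -0.348 -0.870 -0.348
  outer loop
   vertex 2.0 1.0 2.5
   vertex 1.0 1.0 3.5
   vertex 2.0 2.0 0.0
  endloop
 endfacet
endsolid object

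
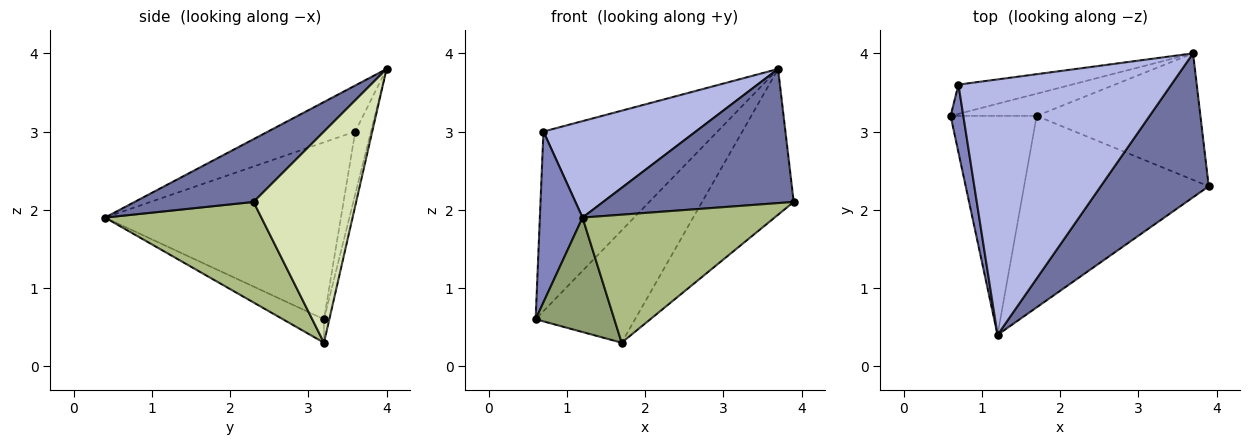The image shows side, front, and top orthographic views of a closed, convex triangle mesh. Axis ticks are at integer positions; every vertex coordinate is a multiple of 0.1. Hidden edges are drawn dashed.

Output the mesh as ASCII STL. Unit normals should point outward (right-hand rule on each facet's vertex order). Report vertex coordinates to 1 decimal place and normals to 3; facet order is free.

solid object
 facet normal 0.392 -0.627 0.673
  outer loop
   vertex 3.7 4.0 3.8
   vertex 1.2 0.4 1.9
   vertex 3.9 2.3 2.1
  endloop
 endfacet
 facet normal -0.982 -0.178 0.070
  outer loop
   vertex 0.7 3.6 3.0
   vertex 0.6 3.2 0.6
   vertex 1.2 0.4 1.9
  endloop
 endfacet
 facet normal -0.088 0.983 -0.160
  outer loop
   vertex 0.7 3.6 3.0
   vertex 3.7 4.0 3.8
   vertex 0.6 3.2 0.6
  endloop
 endfacet
 facet normal -0.198 -0.346 0.917
  outer loop
   vertex 0.7 3.6 3.0
   vertex 1.2 0.4 1.9
   vertex 3.7 4.0 3.8
  endloop
 endfacet
 facet normal -0.235 -0.450 -0.861
  outer loop
   vertex 1.7 3.2 0.3
   vertex 1.2 0.4 1.9
   vertex 0.6 3.2 0.6
  endloop
 endfacet
 facet normal 0.412 -0.506 -0.757
  outer loop
   vertex 1.7 3.2 0.3
   vertex 3.9 2.3 2.1
   vertex 1.2 0.4 1.9
  endloop
 endfacet
 facet normal -0.053 0.980 -0.194
  outer loop
   vertex 1.7 3.2 0.3
   vertex 0.6 3.2 0.6
   vertex 3.7 4.0 3.8
  endloop
 endfacet
 facet normal 0.646 0.577 -0.501
  outer loop
   vertex 1.7 3.2 0.3
   vertex 3.7 4.0 3.8
   vertex 3.9 2.3 2.1
  endloop
 endfacet
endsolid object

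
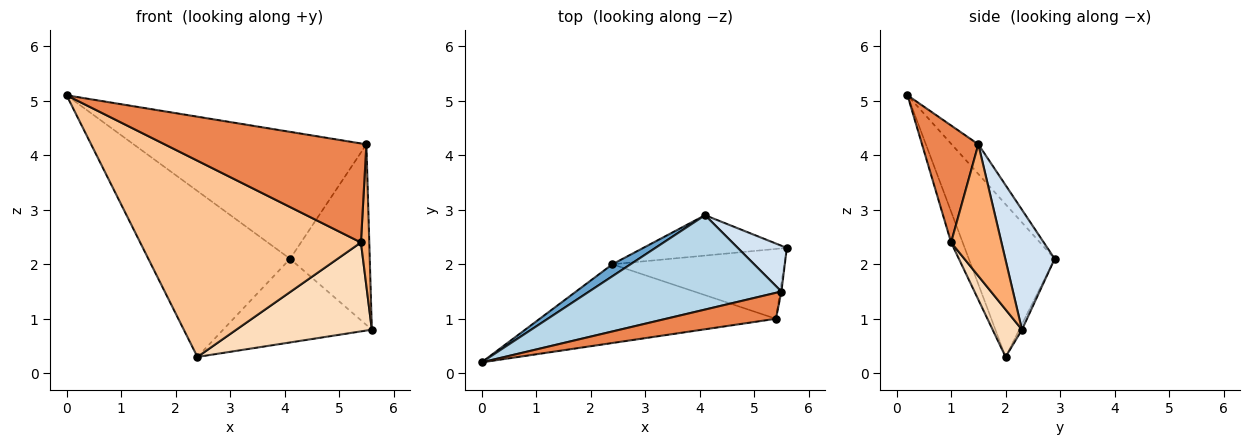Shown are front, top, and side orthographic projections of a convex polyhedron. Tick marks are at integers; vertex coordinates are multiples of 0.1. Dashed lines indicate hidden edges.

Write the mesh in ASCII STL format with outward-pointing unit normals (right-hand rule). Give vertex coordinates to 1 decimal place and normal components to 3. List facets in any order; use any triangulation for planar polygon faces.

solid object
 facet normal -0.517 0.854 0.062
  outer loop
   vertex 2.4 2.0 0.3
   vertex 0.0 0.2 5.1
   vertex 4.1 2.9 2.1
  endloop
 endfacet
 facet normal -0.017 0.900 -0.435
  outer loop
   vertex 2.4 2.0 0.3
   vertex 4.1 2.9 2.1
   vertex 5.6 2.3 0.8
  endloop
 endfacet
 facet normal -0.092 0.799 0.594
  outer loop
   vertex 5.5 1.5 4.2
   vertex 4.1 2.9 2.1
   vertex 0.0 0.2 5.1
  endloop
 endfacet
 facet normal 0.515 0.831 0.211
  outer loop
   vertex 5.5 1.5 4.2
   vertex 5.6 2.3 0.8
   vertex 4.1 2.9 2.1
  endloop
 endfacet
 facet normal 0.261 -0.934 0.245
  outer loop
   vertex 5.4 1.0 2.4
   vertex 5.5 1.5 4.2
   vertex 0.0 0.2 5.1
  endloop
 endfacet
 facet normal 0.987 -0.163 -0.009
  outer loop
   vertex 5.4 1.0 2.4
   vertex 5.6 2.3 0.8
   vertex 5.5 1.5 4.2
  endloop
 endfacet
 facet normal -0.049 -0.927 -0.372
  outer loop
   vertex 5.4 1.0 2.4
   vertex 0.0 0.2 5.1
   vertex 2.4 2.0 0.3
  endloop
 endfacet
 facet normal 0.168 -0.775 -0.609
  outer loop
   vertex 5.4 1.0 2.4
   vertex 2.4 2.0 0.3
   vertex 5.6 2.3 0.8
  endloop
 endfacet
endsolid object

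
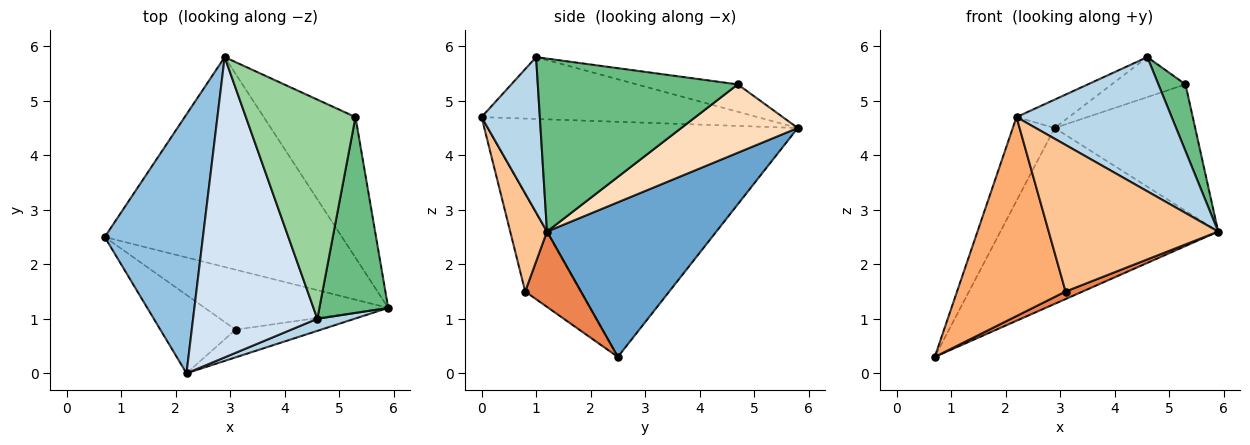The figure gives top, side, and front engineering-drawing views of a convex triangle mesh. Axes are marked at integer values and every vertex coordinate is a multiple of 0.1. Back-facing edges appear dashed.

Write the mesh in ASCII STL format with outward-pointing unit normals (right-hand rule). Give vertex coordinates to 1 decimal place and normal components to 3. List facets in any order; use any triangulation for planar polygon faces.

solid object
 facet normal 0.447 0.575 -0.686
  outer loop
   vertex 2.9 5.8 4.5
   vertex 5.9 1.2 2.6
   vertex 0.7 2.5 0.3
  endloop
 endfacet
 facet normal -0.916 0.124 0.382
  outer loop
   vertex 2.2 0.0 4.7
   vertex 2.9 5.8 4.5
   vertex 0.7 2.5 0.3
  endloop
 endfacet
 facet normal 0.350 -0.933 0.084
  outer loop
   vertex 4.6 1.0 5.8
   vertex 2.2 0.0 4.7
   vertex 5.9 1.2 2.6
  endloop
 endfacet
 facet normal -0.444 0.084 0.892
  outer loop
   vertex 4.6 1.0 5.8
   vertex 2.9 5.8 4.5
   vertex 2.2 0.0 4.7
  endloop
 endfacet
 facet normal 0.377 -0.116 -0.919
  outer loop
   vertex 3.1 0.8 1.5
   vertex 0.7 2.5 0.3
   vertex 5.9 1.2 2.6
  endloop
 endfacet
 facet normal -0.430 -0.840 -0.331
  outer loop
   vertex 3.1 0.8 1.5
   vertex 2.2 0.0 4.7
   vertex 0.7 2.5 0.3
  endloop
 endfacet
 facet normal 0.209 -0.961 -0.182
  outer loop
   vertex 3.1 0.8 1.5
   vertex 5.9 1.2 2.6
   vertex 2.2 0.0 4.7
  endloop
 endfacet
 facet normal 0.485 0.585 -0.650
  outer loop
   vertex 5.3 4.7 5.3
   vertex 5.9 1.2 2.6
   vertex 2.9 5.8 4.5
  endloop
 endfacet
 facet normal 0.922 -0.125 0.367
  outer loop
   vertex 5.3 4.7 5.3
   vertex 4.6 1.0 5.8
   vertex 5.9 1.2 2.6
  endloop
 endfacet
 facet normal -0.239 0.174 0.955
  outer loop
   vertex 5.3 4.7 5.3
   vertex 2.9 5.8 4.5
   vertex 4.6 1.0 5.8
  endloop
 endfacet
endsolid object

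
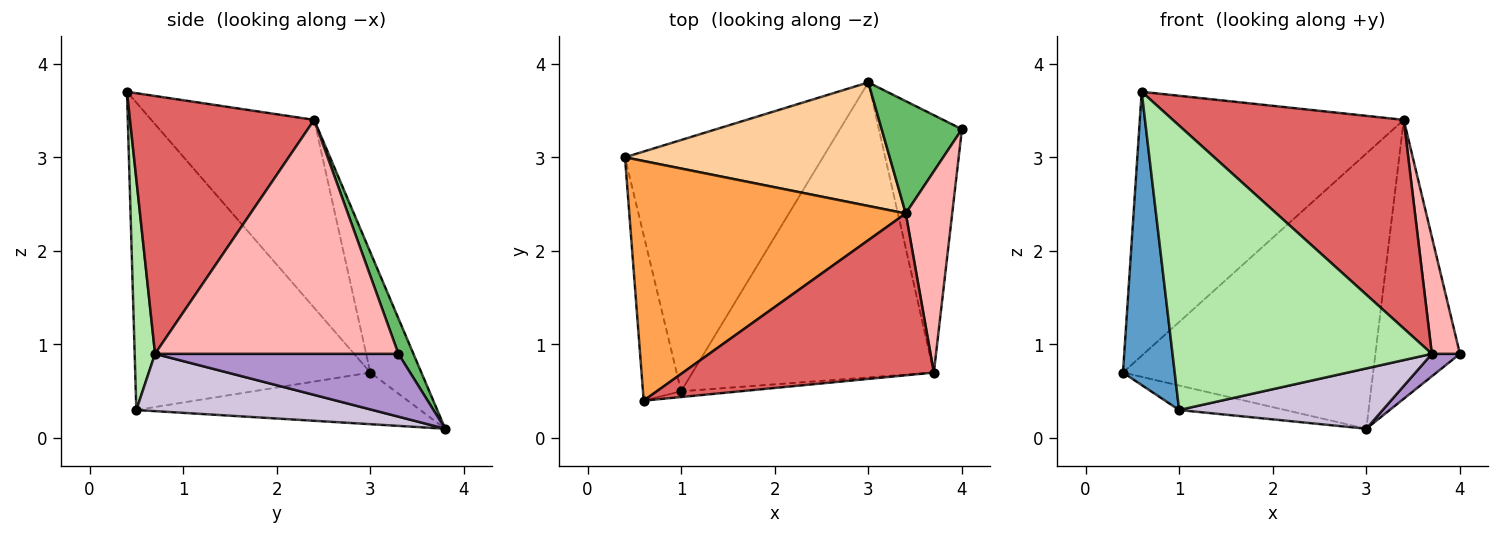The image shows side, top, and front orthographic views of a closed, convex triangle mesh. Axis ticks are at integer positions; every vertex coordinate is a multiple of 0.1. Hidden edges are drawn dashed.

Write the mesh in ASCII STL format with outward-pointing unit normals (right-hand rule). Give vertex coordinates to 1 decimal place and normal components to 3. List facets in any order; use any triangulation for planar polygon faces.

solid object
 facet normal -0.970 -0.213 -0.120
  outer loop
   vertex 1.0 0.5 0.3
   vertex 0.6 0.4 3.7
   vertex 0.4 3.0 0.7
  endloop
 endfacet
 facet normal -0.251 0.094 -0.963
  outer loop
   vertex 1.0 0.5 0.3
   vertex 0.4 3.0 0.7
   vertex 3.0 3.8 0.1
  endloop
 endfacet
 facet normal -0.416 0.673 0.611
  outer loop
   vertex 3.4 2.4 3.4
   vertex 0.4 3.0 0.7
   vertex 0.6 0.4 3.7
  endloop
 endfacet
 facet normal -0.183 0.897 0.403
  outer loop
   vertex 3.4 2.4 3.4
   vertex 3.0 3.8 0.1
   vertex 0.4 3.0 0.7
  endloop
 endfacet
 facet normal 0.163 0.915 0.369
  outer loop
   vertex 3.4 2.4 3.4
   vertex 4.0 3.3 0.9
   vertex 3.0 3.8 0.1
  endloop
 endfacet
 facet normal 0.078 -0.997 -0.020
  outer loop
   vertex 3.7 0.7 0.9
   vertex 0.6 0.4 3.7
   vertex 1.0 0.5 0.3
  endloop
 endfacet
 facet normal 0.533 -0.669 0.519
  outer loop
   vertex 3.7 0.7 0.9
   vertex 3.4 2.4 3.4
   vertex 0.6 0.4 3.7
  endloop
 endfacet
 facet normal 0.975 -0.112 0.193
  outer loop
   vertex 3.7 0.7 0.9
   vertex 4.0 3.3 0.9
   vertex 3.4 2.4 3.4
  endloop
 endfacet
 facet normal 0.602 -0.069 -0.796
  outer loop
   vertex 3.7 0.7 0.9
   vertex 3.0 3.8 0.1
   vertex 4.0 3.3 0.9
  endloop
 endfacet
 facet normal 0.227 -0.195 -0.954
  outer loop
   vertex 3.7 0.7 0.9
   vertex 1.0 0.5 0.3
   vertex 3.0 3.8 0.1
  endloop
 endfacet
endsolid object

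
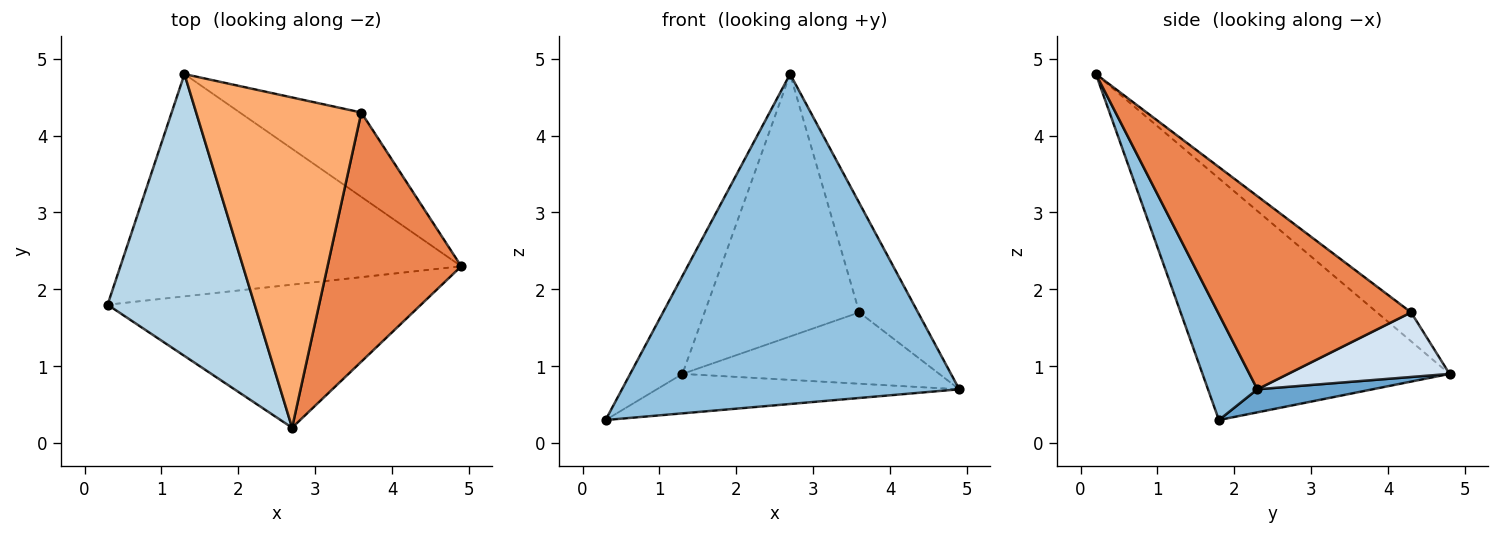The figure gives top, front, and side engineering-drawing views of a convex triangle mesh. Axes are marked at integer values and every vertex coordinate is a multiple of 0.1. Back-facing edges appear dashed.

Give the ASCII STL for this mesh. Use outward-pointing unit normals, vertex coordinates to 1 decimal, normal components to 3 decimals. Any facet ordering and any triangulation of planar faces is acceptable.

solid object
 facet normal 0.066 0.174 -0.982
  outer loop
   vertex 1.3 4.8 0.9
   vertex 4.9 2.3 0.7
   vertex 0.3 1.8 0.3
  endloop
 endfacet
 facet normal 0.133 -0.909 -0.394
  outer loop
   vertex 2.7 0.2 4.8
   vertex 0.3 1.8 0.3
   vertex 4.9 2.3 0.7
  endloop
 endfacet
 facet normal -0.841 0.178 0.512
  outer loop
   vertex 2.7 0.2 4.8
   vertex 1.3 4.8 0.9
   vertex 0.3 1.8 0.3
  endloop
 endfacet
 facet normal 0.376 0.598 -0.708
  outer loop
   vertex 3.6 4.3 1.7
   vertex 4.9 2.3 0.7
   vertex 1.3 4.8 0.9
  endloop
 endfacet
 facet normal 0.798 0.242 0.552
  outer loop
   vertex 3.6 4.3 1.7
   vertex 2.7 0.2 4.8
   vertex 4.9 2.3 0.7
  endloop
 endfacet
 facet normal -0.136 0.616 0.776
  outer loop
   vertex 3.6 4.3 1.7
   vertex 1.3 4.8 0.9
   vertex 2.7 0.2 4.8
  endloop
 endfacet
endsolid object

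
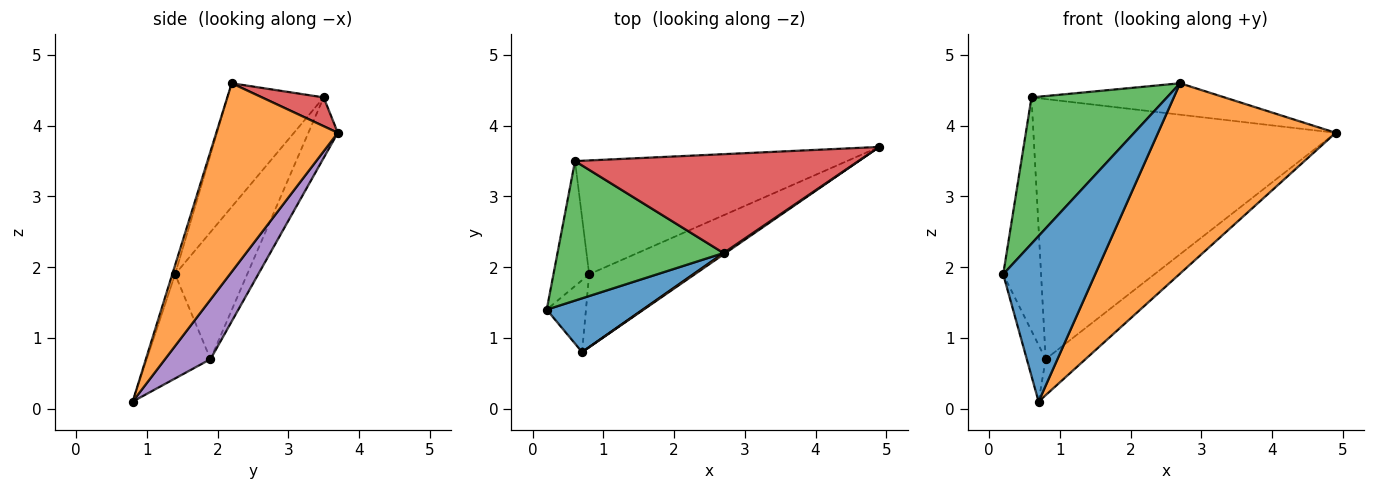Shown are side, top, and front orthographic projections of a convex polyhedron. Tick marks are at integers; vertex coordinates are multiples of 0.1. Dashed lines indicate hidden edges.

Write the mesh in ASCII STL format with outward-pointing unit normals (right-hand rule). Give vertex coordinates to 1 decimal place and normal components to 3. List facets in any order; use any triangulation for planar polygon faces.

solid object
 facet normal -0.029 -0.951 0.309
  outer loop
   vertex 2.7 2.2 4.6
   vertex 0.2 1.4 1.9
   vertex 0.7 0.8 0.1
  endloop
 endfacet
 facet normal 0.565 -0.825 0.006
  outer loop
   vertex 2.7 2.2 4.6
   vertex 0.7 0.8 0.1
   vertex 4.9 3.7 3.9
  endloop
 endfacet
 facet normal -0.457 -0.644 0.614
  outer loop
   vertex 0.6 3.5 4.4
   vertex 0.2 1.4 1.9
   vertex 2.7 2.2 4.6
  endloop
 endfacet
 facet normal 0.096 0.301 0.949
  outer loop
   vertex 0.6 3.5 4.4
   vertex 2.7 2.2 4.6
   vertex 4.9 3.7 3.9
  endloop
 endfacet
 facet normal 0.451 0.395 -0.800
  outer loop
   vertex 0.8 1.9 0.7
   vertex 4.9 3.7 3.9
   vertex 0.7 0.8 0.1
  endloop
 endfacet
 facet normal -0.089 0.912 -0.399
  outer loop
   vertex 0.8 1.9 0.7
   vertex 0.6 3.5 4.4
   vertex 4.9 3.7 3.9
  endloop
 endfacet
 facet normal -0.902 0.267 -0.340
  outer loop
   vertex 0.8 1.9 0.7
   vertex 0.7 0.8 0.1
   vertex 0.2 1.4 1.9
  endloop
 endfacet
 facet normal -0.859 0.451 -0.242
  outer loop
   vertex 0.8 1.9 0.7
   vertex 0.2 1.4 1.9
   vertex 0.6 3.5 4.4
  endloop
 endfacet
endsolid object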